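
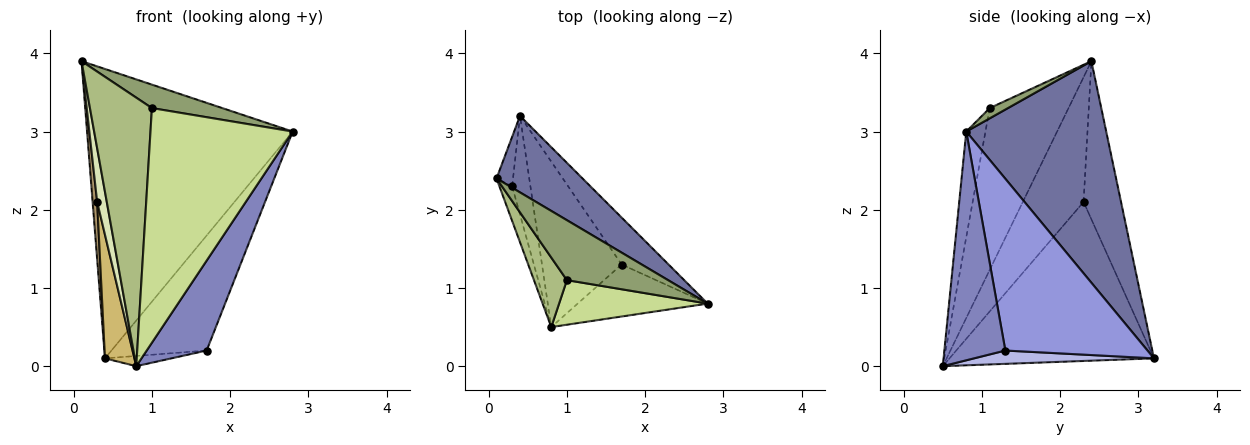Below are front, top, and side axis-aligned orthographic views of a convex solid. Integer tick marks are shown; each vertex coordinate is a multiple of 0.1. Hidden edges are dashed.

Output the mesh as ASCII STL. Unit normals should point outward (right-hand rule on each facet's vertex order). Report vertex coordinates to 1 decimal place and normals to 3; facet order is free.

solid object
 facet normal 0.550 0.808 0.213
  outer loop
   vertex 0.4 3.2 0.1
   vertex 0.1 2.4 3.9
   vertex 2.8 0.8 3.0
  endloop
 endfacet
 facet normal 0.661 -0.650 -0.376
  outer loop
   vertex 1.7 1.3 0.2
   vertex 2.8 0.8 3.0
   vertex 0.8 0.5 0.0
  endloop
 endfacet
 facet normal 0.810 0.543 -0.221
  outer loop
   vertex 1.7 1.3 0.2
   vertex 0.4 3.2 0.1
   vertex 2.8 0.8 3.0
  endloop
 endfacet
 facet normal 0.165 0.061 -0.984
  outer loop
   vertex 1.7 1.3 0.2
   vertex 0.8 0.5 0.0
   vertex 0.4 3.2 0.1
  endloop
 endfacet
 facet normal 0.094 -0.363 0.927
  outer loop
   vertex 1.0 1.1 3.3
   vertex 2.8 0.8 3.0
   vertex 0.1 2.4 3.9
  endloop
 endfacet
 facet normal -0.776 -0.610 0.158
  outer loop
   vertex 1.0 1.1 3.3
   vertex 0.1 2.4 3.9
   vertex 0.8 0.5 0.0
  endloop
 endfacet
 facet normal -0.131 -0.974 0.185
  outer loop
   vertex 1.0 1.1 3.3
   vertex 0.8 0.5 0.0
   vertex 2.8 0.8 3.0
  endloop
 endfacet
 facet normal -0.983 -0.156 -0.101
  outer loop
   vertex 0.3 2.3 2.1
   vertex 0.8 0.5 0.0
   vertex 0.1 2.4 3.9
  endloop
 endfacet
 facet normal -0.987 -0.119 -0.103
  outer loop
   vertex 0.3 2.3 2.1
   vertex 0.1 2.4 3.9
   vertex 0.4 3.2 0.1
  endloop
 endfacet
 facet normal -0.983 -0.142 -0.113
  outer loop
   vertex 0.3 2.3 2.1
   vertex 0.4 3.2 0.1
   vertex 0.8 0.5 0.0
  endloop
 endfacet
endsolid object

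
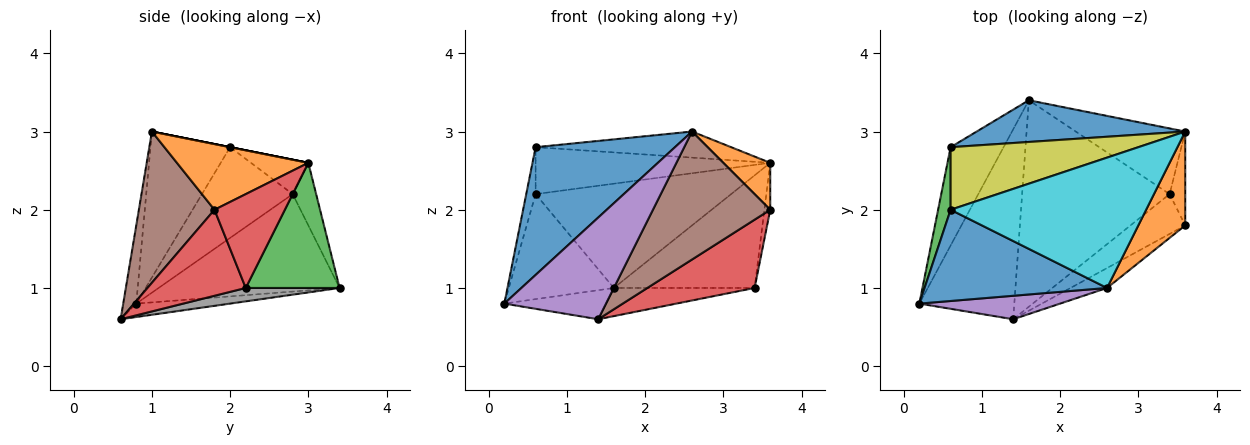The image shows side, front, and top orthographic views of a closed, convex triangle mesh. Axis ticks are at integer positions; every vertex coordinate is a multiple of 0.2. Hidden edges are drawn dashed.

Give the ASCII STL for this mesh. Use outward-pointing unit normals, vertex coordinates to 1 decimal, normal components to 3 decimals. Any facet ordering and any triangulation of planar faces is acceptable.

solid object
 facet normal -0.422 -0.738 0.527
  outer loop
   vertex 0.6 2.0 2.8
   vertex 0.2 0.8 0.8
   vertex 2.6 1.0 3.0
  endloop
 endfacet
 facet normal -0.783 0.454 -0.425
  outer loop
   vertex 0.6 2.8 2.2
   vertex 1.6 3.4 1.0
   vertex 0.2 0.8 0.8
  endloop
 endfacet
 facet normal -0.985 0.102 0.136
  outer loop
   vertex 0.6 2.8 2.2
   vertex 0.2 0.8 0.8
   vertex 0.6 2.0 2.8
  endloop
 endfacet
 facet normal 0.621 -0.677 -0.395
  outer loop
   vertex 1.4 0.6 0.6
   vertex 3.4 2.2 1.0
   vertex 3.6 1.8 2.0
  endloop
 endfacet
 facet normal -0.124 -0.967 0.223
  outer loop
   vertex 1.4 0.6 0.6
   vertex 2.6 1.0 3.0
   vertex 0.2 0.8 0.8
  endloop
 endfacet
 facet normal 0.537 -0.833 -0.130
  outer loop
   vertex 1.4 0.6 0.6
   vertex 3.6 1.8 2.0
   vertex 2.6 1.0 3.0
  endloop
 endfacet
 facet normal -0.138 0.150 -0.979
  outer loop
   vertex 1.4 0.6 0.6
   vertex 0.2 0.8 0.8
   vertex 1.6 3.4 1.0
  endloop
 endfacet
 facet normal 0.090 0.135 -0.987
  outer loop
   vertex 1.4 0.6 0.6
   vertex 1.6 3.4 1.0
   vertex 3.4 2.2 1.0
  endloop
 endfacet
 facet normal -0.145 0.594 0.792
  outer loop
   vertex 3.6 3.0 2.6
   vertex 0.6 2.8 2.2
   vertex 0.6 2.0 2.8
  endloop
 endfacet
 facet normal 0.000 0.196 0.981
  outer loop
   vertex 3.6 3.0 2.6
   vertex 0.6 2.0 2.8
   vertex 2.6 1.0 3.0
  endloop
 endfacet
 facet normal -0.111 0.923 0.369
  outer loop
   vertex 3.6 3.0 2.6
   vertex 1.6 3.4 1.0
   vertex 0.6 2.8 2.2
  endloop
 endfacet
 facet normal 0.781 -0.279 0.558
  outer loop
   vertex 3.6 3.0 2.6
   vertex 2.6 1.0 3.0
   vertex 3.6 1.8 2.0
  endloop
 endfacet
 facet normal 0.499 0.749 -0.437
  outer loop
   vertex 3.6 3.0 2.6
   vertex 3.4 2.2 1.0
   vertex 1.6 3.4 1.0
  endloop
 endfacet
 facet normal 0.983 0.082 -0.164
  outer loop
   vertex 3.6 3.0 2.6
   vertex 3.6 1.8 2.0
   vertex 3.4 2.2 1.0
  endloop
 endfacet
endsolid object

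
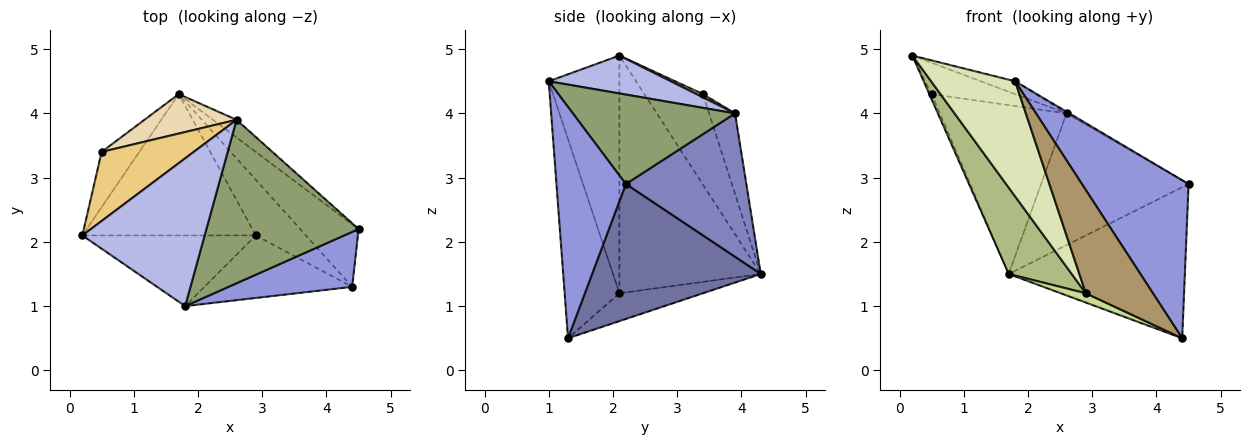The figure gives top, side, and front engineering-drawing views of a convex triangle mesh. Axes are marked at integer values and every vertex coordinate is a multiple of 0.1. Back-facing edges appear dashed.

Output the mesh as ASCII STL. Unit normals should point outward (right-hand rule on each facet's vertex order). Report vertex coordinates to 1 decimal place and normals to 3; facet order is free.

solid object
 facet normal 0.662 0.692 -0.287
  outer loop
   vertex 4.4 1.3 0.5
   vertex 1.7 4.3 1.5
   vertex 4.5 2.2 2.9
  endloop
 endfacet
 facet normal 0.629 0.770 -0.103
  outer loop
   vertex 2.6 3.9 4.0
   vertex 4.5 2.2 2.9
   vertex 1.7 4.3 1.5
  endloop
 endfacet
 facet normal 0.524 -0.805 0.280
  outer loop
   vertex 1.8 1.0 4.5
   vertex 4.4 1.3 0.5
   vertex 4.5 2.2 2.9
  endloop
 endfacet
 facet normal 0.295 0.083 0.952
  outer loop
   vertex 1.8 1.0 4.5
   vertex 2.6 3.9 4.0
   vertex 0.2 2.1 4.9
  endloop
 endfacet
 facet normal 0.507 0.009 0.862
  outer loop
   vertex 1.8 1.0 4.5
   vertex 4.5 2.2 2.9
   vertex 2.6 3.9 4.0
  endloop
 endfacet
 facet normal -0.760 -0.339 -0.555
  outer loop
   vertex 2.9 2.1 1.2
   vertex 0.2 2.1 4.9
   vertex 1.7 4.3 1.5
  endloop
 endfacet
 facet normal -0.481 -0.144 -0.865
  outer loop
   vertex 2.9 2.1 1.2
   vertex 1.7 4.3 1.5
   vertex 4.4 1.3 0.5
  endloop
 endfacet
 facet normal -0.583 -0.693 -0.425
  outer loop
   vertex 2.9 2.1 1.2
   vertex 1.8 1.0 4.5
   vertex 0.2 2.1 4.9
  endloop
 endfacet
 facet normal -0.572 -0.702 -0.425
  outer loop
   vertex 2.9 2.1 1.2
   vertex 4.4 1.3 0.5
   vertex 1.8 1.0 4.5
  endloop
 endfacet
 facet normal -0.923 0.036 -0.384
  outer loop
   vertex 0.5 3.4 4.3
   vertex 1.7 4.3 1.5
   vertex 0.2 2.1 4.9
  endloop
 endfacet
 facet normal 0.032 0.413 0.910
  outer loop
   vertex 0.5 3.4 4.3
   vertex 0.2 2.1 4.9
   vertex 2.6 3.9 4.0
  endloop
 endfacet
 facet normal -0.195 0.955 0.223
  outer loop
   vertex 0.5 3.4 4.3
   vertex 2.6 3.9 4.0
   vertex 1.7 4.3 1.5
  endloop
 endfacet
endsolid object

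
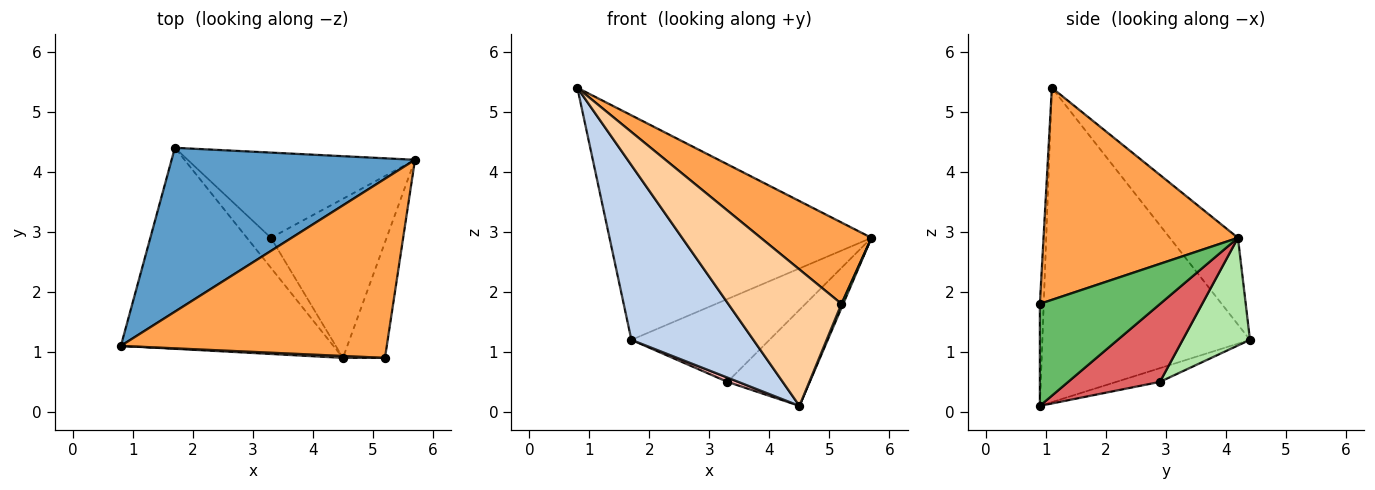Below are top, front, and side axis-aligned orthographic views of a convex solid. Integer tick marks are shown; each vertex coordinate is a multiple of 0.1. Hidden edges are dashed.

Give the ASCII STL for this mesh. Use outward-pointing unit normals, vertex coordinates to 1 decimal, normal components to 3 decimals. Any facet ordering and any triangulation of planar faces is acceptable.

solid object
 facet normal -0.206 0.790 0.577
  outer loop
   vertex 1.7 4.4 1.2
   vertex 0.8 1.1 5.4
   vertex 5.7 4.2 2.9
  endloop
 endfacet
 facet normal -0.745 -0.438 -0.504
  outer loop
   vertex 4.5 0.9 0.1
   vertex 0.8 1.1 5.4
   vertex 1.7 4.4 1.2
  endloop
 endfacet
 facet normal 0.588 -0.335 0.737
  outer loop
   vertex 5.2 0.9 1.8
   vertex 5.7 4.2 2.9
   vertex 0.8 1.1 5.4
  endloop
 endfacet
 facet normal -0.034 -0.999 0.014
  outer loop
   vertex 5.2 0.9 1.8
   vertex 0.8 1.1 5.4
   vertex 4.5 0.9 0.1
  endloop
 endfacet
 facet normal 0.925 -0.013 -0.381
  outer loop
   vertex 5.2 0.9 1.8
   vertex 4.5 0.9 0.1
   vertex 5.7 4.2 2.9
  endloop
 endfacet
 facet normal 0.322 0.660 -0.679
  outer loop
   vertex 3.3 2.9 0.5
   vertex 1.7 4.4 1.2
   vertex 5.7 4.2 2.9
  endloop
 endfacet
 facet normal 0.499 0.448 -0.742
  outer loop
   vertex 3.3 2.9 0.5
   vertex 5.7 4.2 2.9
   vertex 4.5 0.9 0.1
  endloop
 endfacet
 facet normal -0.492 -0.123 -0.862
  outer loop
   vertex 3.3 2.9 0.5
   vertex 4.5 0.9 0.1
   vertex 1.7 4.4 1.2
  endloop
 endfacet
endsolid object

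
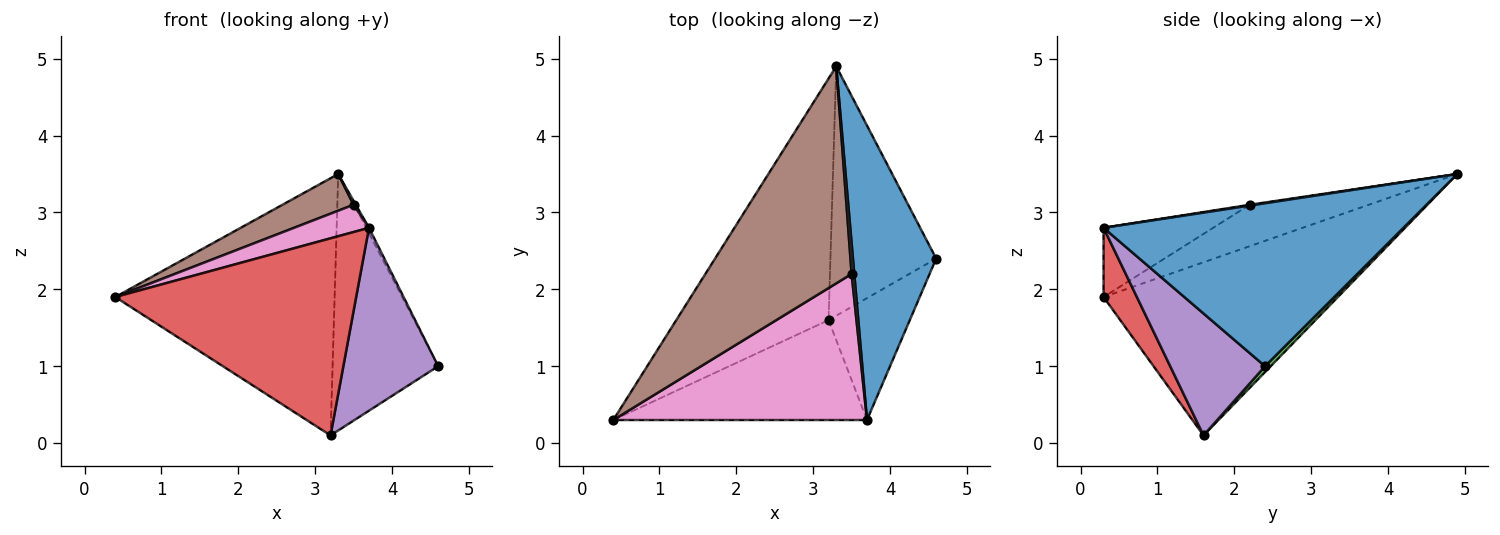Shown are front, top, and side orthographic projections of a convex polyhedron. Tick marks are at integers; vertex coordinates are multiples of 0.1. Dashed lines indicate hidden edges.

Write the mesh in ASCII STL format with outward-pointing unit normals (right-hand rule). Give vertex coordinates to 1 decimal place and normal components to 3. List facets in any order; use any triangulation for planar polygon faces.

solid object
 facet normal 0.891 0.008 0.455
  outer loop
   vertex 3.7 0.3 2.8
   vertex 4.6 2.4 1.0
   vertex 3.3 4.9 3.5
  endloop
 endfacet
 facet normal -0.614 0.575 -0.540
  outer loop
   vertex 3.2 1.6 0.1
   vertex 0.4 0.3 1.9
   vertex 3.3 4.9 3.5
  endloop
 endfacet
 facet normal 0.038 0.716 -0.697
  outer loop
   vertex 3.2 1.6 0.1
   vertex 3.3 4.9 3.5
   vertex 4.6 2.4 1.0
  endloop
 endfacet
 facet normal 0.122 -0.885 -0.449
  outer loop
   vertex 3.2 1.6 0.1
   vertex 3.7 0.3 2.8
   vertex 0.4 0.3 1.9
  endloop
 endfacet
 facet normal 0.640 -0.640 -0.426
  outer loop
   vertex 3.2 1.6 0.1
   vertex 4.6 2.4 1.0
   vertex 3.7 0.3 2.8
  endloop
 endfacet
 facet normal -0.269 -0.161 0.950
  outer loop
   vertex 3.5 2.2 3.1
   vertex 3.3 4.9 3.5
   vertex 0.4 0.3 1.9
  endloop
 endfacet
 facet normal -0.259 -0.177 0.949
  outer loop
   vertex 3.5 2.2 3.1
   vertex 0.4 0.3 1.9
   vertex 3.7 0.3 2.8
  endloop
 endfacet
 facet normal 0.296 -0.118 0.948
  outer loop
   vertex 3.5 2.2 3.1
   vertex 3.7 0.3 2.8
   vertex 3.3 4.9 3.5
  endloop
 endfacet
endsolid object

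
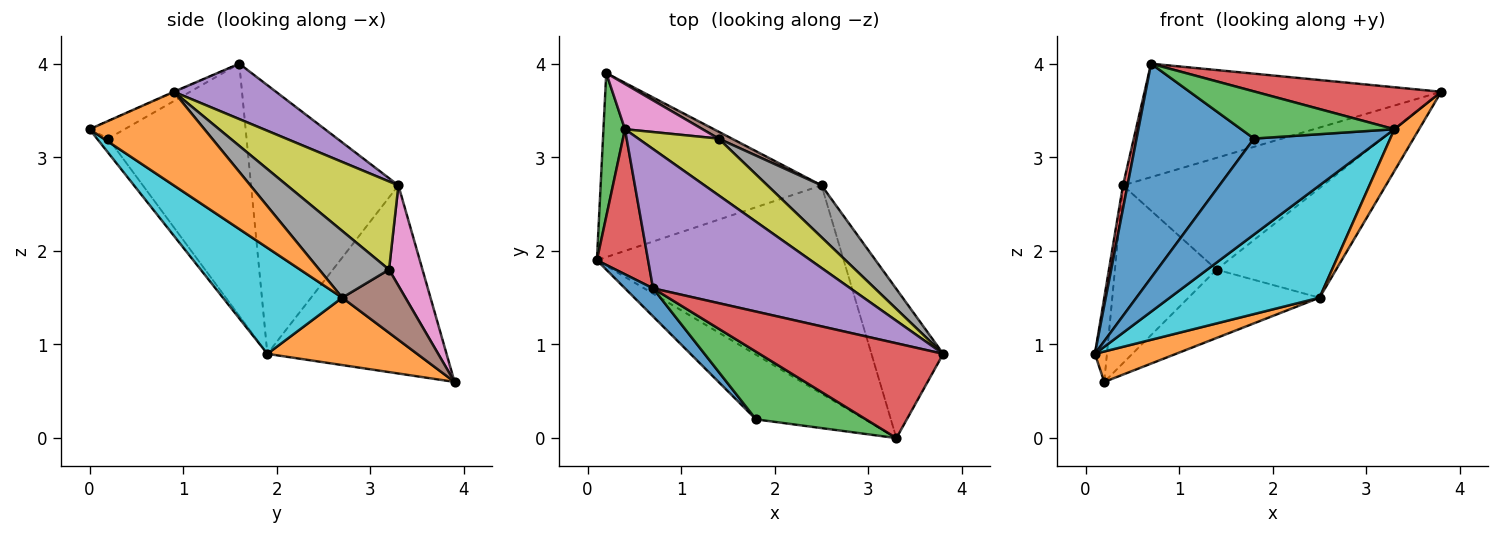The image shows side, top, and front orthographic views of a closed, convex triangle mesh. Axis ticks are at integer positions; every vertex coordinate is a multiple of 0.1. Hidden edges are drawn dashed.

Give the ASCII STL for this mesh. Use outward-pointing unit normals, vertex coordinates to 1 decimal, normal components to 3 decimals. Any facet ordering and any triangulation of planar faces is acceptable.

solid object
 facet normal -0.759 -0.645 0.085
  outer loop
   vertex 1.8 0.2 3.2
   vertex 0.7 1.6 4.0
   vertex 0.1 1.9 0.9
  endloop
 endfacet
 facet normal 0.288 -0.156 -0.945
  outer loop
   vertex 2.5 2.7 1.5
   vertex 0.1 1.9 0.9
   vertex 0.2 3.9 0.6
  endloop
 endfacet
 facet normal -0.991 0.067 0.113
  outer loop
   vertex 0.4 3.3 2.7
   vertex 0.2 3.9 0.6
   vertex 0.1 1.9 0.9
  endloop
 endfacet
 facet normal -0.982 -0.030 0.187
  outer loop
   vertex 0.4 3.3 2.7
   vertex 0.1 1.9 0.9
   vertex 0.7 1.6 4.0
  endloop
 endfacet
 facet normal 0.213 0.617 0.758
  outer loop
   vertex 0.4 3.3 2.7
   vertex 0.7 1.6 4.0
   vertex 3.8 0.9 3.7
  endloop
 endfacet
 facet normal 0.433 0.897 0.091
  outer loop
   vertex 1.4 3.2 1.8
   vertex 2.5 2.7 1.5
   vertex 0.2 3.9 0.6
  endloop
 endfacet
 facet normal 0.304 0.923 0.235
  outer loop
   vertex 1.4 3.2 1.8
   vertex 0.2 3.9 0.6
   vertex 0.4 3.3 2.7
  endloop
 endfacet
 facet normal 0.467 0.799 0.378
  outer loop
   vertex 1.4 3.2 1.8
   vertex 3.8 0.9 3.7
   vertex 2.5 2.7 1.5
  endloop
 endfacet
 facet normal 0.445 0.799 0.405
  outer loop
   vertex 1.4 3.2 1.8
   vertex 0.4 3.3 2.7
   vertex 3.8 0.9 3.7
  endloop
 endfacet
 facet normal 0.354 -0.444 -0.823
  outer loop
   vertex 3.3 0.0 3.3
   vertex 0.1 1.9 0.9
   vertex 2.5 2.7 1.5
  endloop
 endfacet
 facet normal -0.073 -0.827 -0.557
  outer loop
   vertex 3.3 0.0 3.3
   vertex 1.8 0.2 3.2
   vertex 0.1 1.9 0.9
  endloop
 endfacet
 facet normal 0.782 -0.168 -0.600
  outer loop
   vertex 3.3 0.0 3.3
   vertex 2.5 2.7 1.5
   vertex 3.8 0.9 3.7
  endloop
 endfacet
 facet normal -0.130 -0.567 0.814
  outer loop
   vertex 3.3 0.0 3.3
   vertex 0.7 1.6 4.0
   vertex 1.8 0.2 3.2
  endloop
 endfacet
 facet normal -0.003 -0.405 0.914
  outer loop
   vertex 3.3 0.0 3.3
   vertex 3.8 0.9 3.7
   vertex 0.7 1.6 4.0
  endloop
 endfacet
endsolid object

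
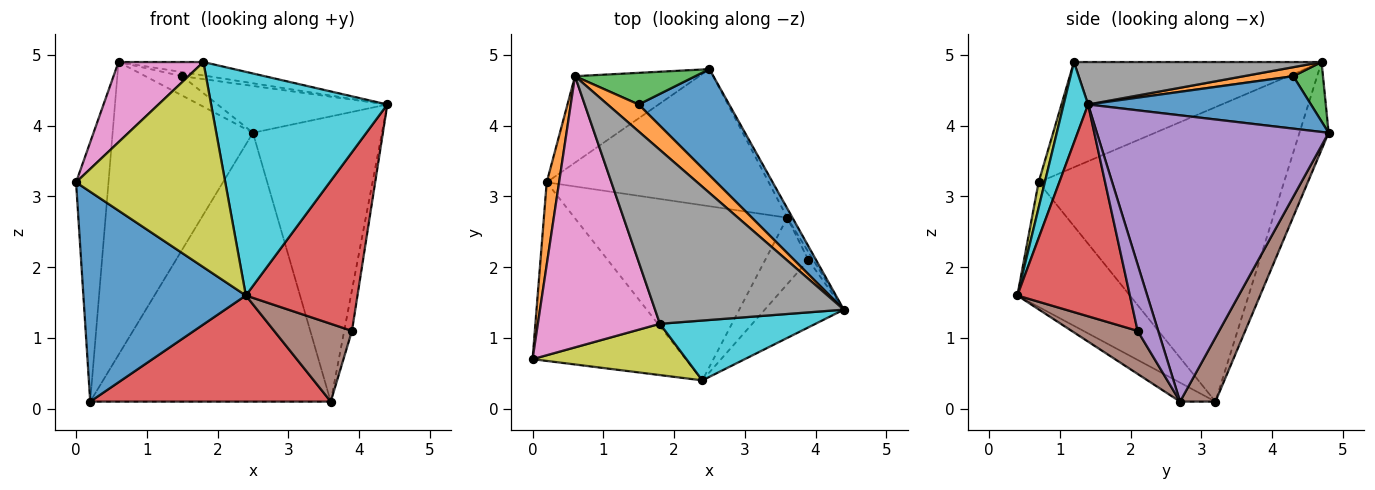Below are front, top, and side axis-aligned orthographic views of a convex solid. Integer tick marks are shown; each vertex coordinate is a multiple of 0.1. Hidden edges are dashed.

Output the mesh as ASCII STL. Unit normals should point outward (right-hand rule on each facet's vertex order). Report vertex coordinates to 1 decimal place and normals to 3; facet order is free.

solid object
 facet normal -0.466 -0.674 -0.573
  outer loop
   vertex 2.4 0.4 1.6
   vertex 0.0 0.7 3.2
   vertex 0.2 3.2 0.1
  endloop
 endfacet
 facet normal -0.991 0.131 0.042
  outer loop
   vertex 0.6 4.7 4.9
   vertex 0.2 3.2 0.1
   vertex 0.0 0.7 3.2
  endloop
 endfacet
 facet normal -0.196 0.941 -0.278
  outer loop
   vertex 0.6 4.7 4.9
   vertex 2.5 4.8 3.9
   vertex 0.2 3.2 0.1
  endloop
 endfacet
 facet normal -0.076 -0.517 -0.853
  outer loop
   vertex 3.6 2.7 0.1
   vertex 2.4 0.4 1.6
   vertex 0.2 3.2 0.1
  endloop
 endfacet
 facet normal 0.874 0.486 -0.016
  outer loop
   vertex 3.6 2.7 0.1
   vertex 2.5 4.8 3.9
   vertex 4.4 1.4 4.3
  endloop
 endfacet
 facet normal 0.130 0.883 -0.451
  outer loop
   vertex 3.6 2.7 0.1
   vertex 0.2 3.2 0.1
   vertex 2.5 4.8 3.9
  endloop
 endfacet
 facet normal -0.637 -0.218 0.739
  outer loop
   vertex 1.8 1.2 4.9
   vertex 0.6 4.7 4.9
   vertex 0.0 0.7 3.2
  endloop
 endfacet
 facet normal 0.219 0.075 0.973
  outer loop
   vertex 1.8 1.2 4.9
   vertex 4.4 1.4 4.3
   vertex 0.6 4.7 4.9
  endloop
 endfacet
 facet normal 0.040 -0.969 0.242
  outer loop
   vertex 1.8 1.2 4.9
   vertex 0.0 0.7 3.2
   vertex 2.4 0.4 1.6
  endloop
 endfacet
 facet normal 0.133 -0.957 0.256
  outer loop
   vertex 1.8 1.2 4.9
   vertex 2.4 0.4 1.6
   vertex 4.4 1.4 4.3
  endloop
 endfacet
 facet normal 0.468 0.357 0.808
  outer loop
   vertex 1.5 4.3 4.7
   vertex 4.4 1.4 4.3
   vertex 2.5 4.8 3.9
  endloop
 endfacet
 facet normal 0.275 0.144 0.950
  outer loop
   vertex 1.5 4.3 4.7
   vertex 0.6 4.7 4.9
   vertex 4.4 1.4 4.3
  endloop
 endfacet
 facet normal 0.388 0.481 0.786
  outer loop
   vertex 1.5 4.3 4.7
   vertex 2.5 4.8 3.9
   vertex 0.6 4.7 4.9
  endloop
 endfacet
 facet normal 0.686 -0.681 -0.256
  outer loop
   vertex 3.9 2.1 1.1
   vertex 4.4 1.4 4.3
   vertex 2.4 0.4 1.6
  endloop
 endfacet
 facet normal 0.933 0.352 -0.069
  outer loop
   vertex 3.9 2.1 1.1
   vertex 3.6 2.7 0.1
   vertex 4.4 1.4 4.3
  endloop
 endfacet
 facet normal 0.542 -0.639 -0.546
  outer loop
   vertex 3.9 2.1 1.1
   vertex 2.4 0.4 1.6
   vertex 3.6 2.7 0.1
  endloop
 endfacet
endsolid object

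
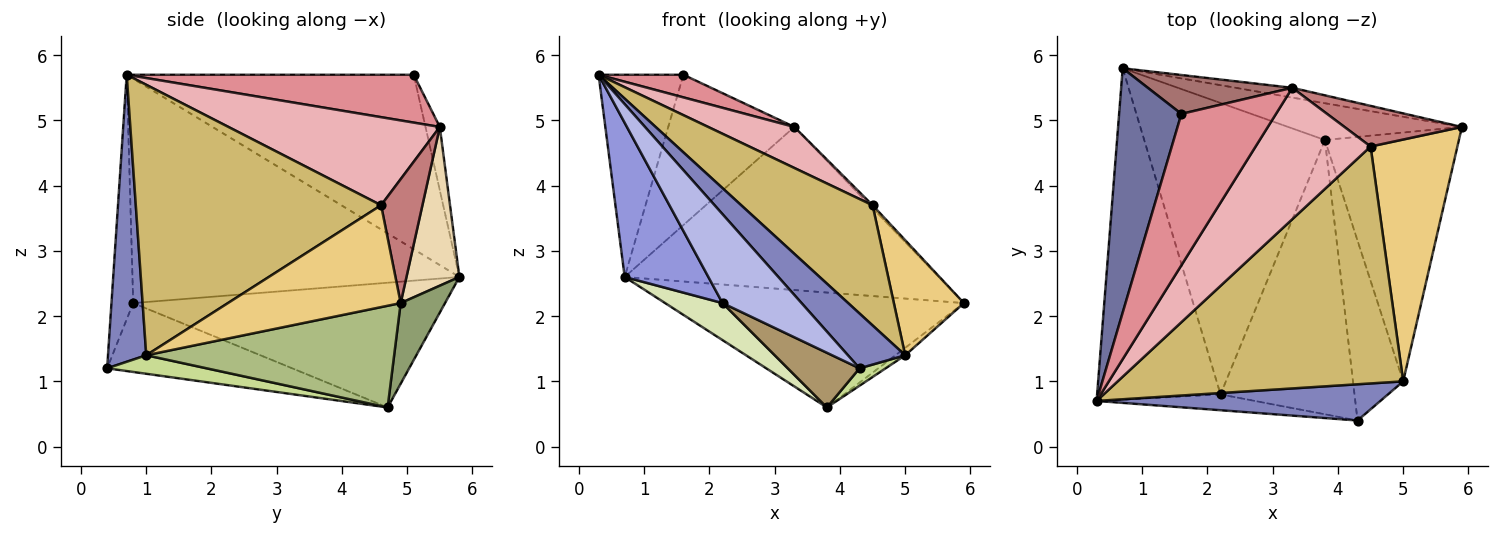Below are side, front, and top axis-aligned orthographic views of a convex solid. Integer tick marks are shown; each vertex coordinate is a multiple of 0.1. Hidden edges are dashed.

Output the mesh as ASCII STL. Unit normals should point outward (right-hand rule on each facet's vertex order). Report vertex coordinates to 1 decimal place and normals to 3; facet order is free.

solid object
 facet normal -0.907 0.268 0.324
  outer loop
   vertex 1.6 5.1 5.7
   vertex 0.7 5.8 2.6
   vertex 0.3 0.7 5.7
  endloop
 endfacet
 facet normal 0.487 -0.729 0.481
  outer loop
   vertex 5.0 1.0 1.4
   vertex 0.3 0.7 5.7
   vertex 4.3 0.4 1.2
  endloop
 endfacet
 facet normal -0.855 -0.219 -0.470
  outer loop
   vertex 2.2 0.8 2.2
   vertex 0.3 0.7 5.7
   vertex 0.7 5.8 2.6
  endloop
 endfacet
 facet normal -0.262 -0.950 -0.169
  outer loop
   vertex 2.2 0.8 2.2
   vertex 4.3 0.4 1.2
   vertex 0.3 0.7 5.7
  endloop
 endfacet
 facet normal 0.140 0.943 -0.302
  outer loop
   vertex 3.8 4.7 0.6
   vertex 0.7 5.8 2.6
   vertex 5.9 4.9 2.2
  endloop
 endfacet
 facet normal 0.604 0.024 -0.796
  outer loop
   vertex 3.8 4.7 0.6
   vertex 5.9 4.9 2.2
   vertex 5.0 1.0 1.4
  endloop
 endfacet
 facet normal 0.344 -0.090 -0.934
  outer loop
   vertex 3.8 4.7 0.6
   vertex 5.0 1.0 1.4
   vertex 4.3 0.4 1.2
  endloop
 endfacet
 facet normal -0.565 -0.104 -0.819
  outer loop
   vertex 3.8 4.7 0.6
   vertex 2.2 0.8 2.2
   vertex 0.7 5.8 2.6
  endloop
 endfacet
 facet normal -0.450 -0.175 -0.876
  outer loop
   vertex 3.8 4.7 0.6
   vertex 4.3 0.4 1.2
   vertex 2.2 0.8 2.2
  endloop
 endfacet
 facet normal 0.645 -0.346 0.681
  outer loop
   vertex 4.5 4.6 3.7
   vertex 0.3 0.7 5.7
   vertex 5.0 1.0 1.4
  endloop
 endfacet
 facet normal 0.727 -0.295 0.620
  outer loop
   vertex 4.5 4.6 3.7
   vertex 5.0 1.0 1.4
   vertex 5.9 4.9 2.2
  endloop
 endfacet
 facet normal 0.166 0.984 -0.059
  outer loop
   vertex 3.3 5.5 4.9
   vertex 5.9 4.9 2.2
   vertex 0.7 5.8 2.6
  endloop
 endfacet
 facet normal -0.109 0.962 0.249
  outer loop
   vertex 3.3 5.5 4.9
   vertex 0.7 5.8 2.6
   vertex 1.6 5.1 5.7
  endloop
 endfacet
 facet normal 0.725 0.051 0.687
  outer loop
   vertex 3.3 5.5 4.9
   vertex 4.5 4.6 3.7
   vertex 5.9 4.9 2.2
  endloop
 endfacet
 facet normal 0.447 -0.132 0.885
  outer loop
   vertex 3.3 5.5 4.9
   vertex 1.6 5.1 5.7
   vertex 0.3 0.7 5.7
  endloop
 endfacet
 facet normal 0.590 -0.240 0.771
  outer loop
   vertex 3.3 5.5 4.9
   vertex 0.3 0.7 5.7
   vertex 4.5 4.6 3.7
  endloop
 endfacet
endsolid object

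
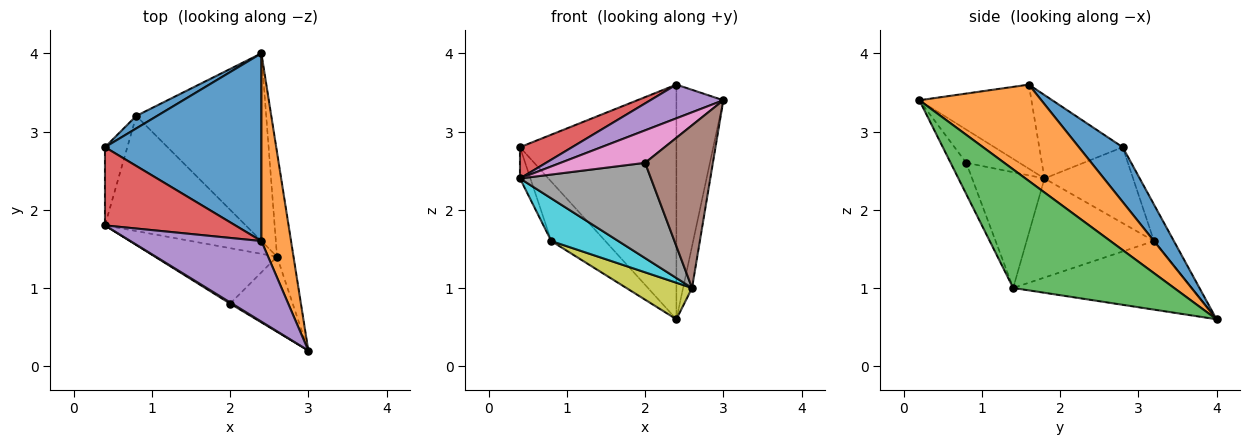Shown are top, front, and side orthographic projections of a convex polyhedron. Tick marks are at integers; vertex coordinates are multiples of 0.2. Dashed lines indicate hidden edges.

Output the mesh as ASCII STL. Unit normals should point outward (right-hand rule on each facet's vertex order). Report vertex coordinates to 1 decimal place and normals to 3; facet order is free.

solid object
 facet normal 0.214 0.763 0.610
  outer loop
   vertex 2.4 1.6 3.6
   vertex 2.4 4.0 0.6
   vertex 0.4 2.8 2.8
  endloop
 endfacet
 facet normal 0.897 0.345 0.276
  outer loop
   vertex 2.4 1.6 3.6
   vertex 3.0 0.2 3.4
   vertex 2.4 4.0 0.6
  endloop
 endfacet
 facet normal 0.989 0.055 -0.137
  outer loop
   vertex 2.6 1.4 1.0
   vertex 2.4 4.0 0.6
   vertex 3.0 0.2 3.4
  endloop
 endfacet
 facet normal -0.511 -0.319 0.798
  outer loop
   vertex 0.4 1.8 2.4
   vertex 2.4 1.6 3.6
   vertex 0.4 2.8 2.8
  endloop
 endfacet
 facet normal -0.510 -0.332 0.794
  outer loop
   vertex 0.4 1.8 2.4
   vertex 3.0 0.2 3.4
   vertex 2.4 1.6 3.6
  endloop
 endfacet
 facet normal -0.205 -0.889 -0.410
  outer loop
   vertex 2.0 0.8 2.6
   vertex 2.6 1.4 1.0
   vertex 3.0 0.2 3.4
  endloop
 endfacet
 facet normal -0.533 -0.846 0.031
  outer loop
   vertex 2.0 0.8 2.6
   vertex 3.0 0.2 3.4
   vertex 0.4 1.8 2.4
  endloop
 endfacet
 facet normal -0.431 -0.780 -0.454
  outer loop
   vertex 2.0 0.8 2.6
   vertex 0.4 1.8 2.4
   vertex 2.6 1.4 1.0
  endloop
 endfacet
 facet normal -0.460 -0.169 -0.872
  outer loop
   vertex 0.8 3.2 1.6
   vertex 2.4 4.0 0.6
   vertex 2.6 1.4 1.0
  endloop
 endfacet
 facet normal -0.551 -0.290 -0.783
  outer loop
   vertex 0.8 3.2 1.6
   vertex 2.6 1.4 1.0
   vertex 0.4 1.8 2.4
  endloop
 endfacet
 facet normal -0.339 0.921 0.194
  outer loop
   vertex 0.8 3.2 1.6
   vertex 0.4 2.8 2.8
   vertex 2.4 4.0 0.6
  endloop
 endfacet
 facet normal -0.953 0.112 -0.280
  outer loop
   vertex 0.8 3.2 1.6
   vertex 0.4 1.8 2.4
   vertex 0.4 2.8 2.8
  endloop
 endfacet
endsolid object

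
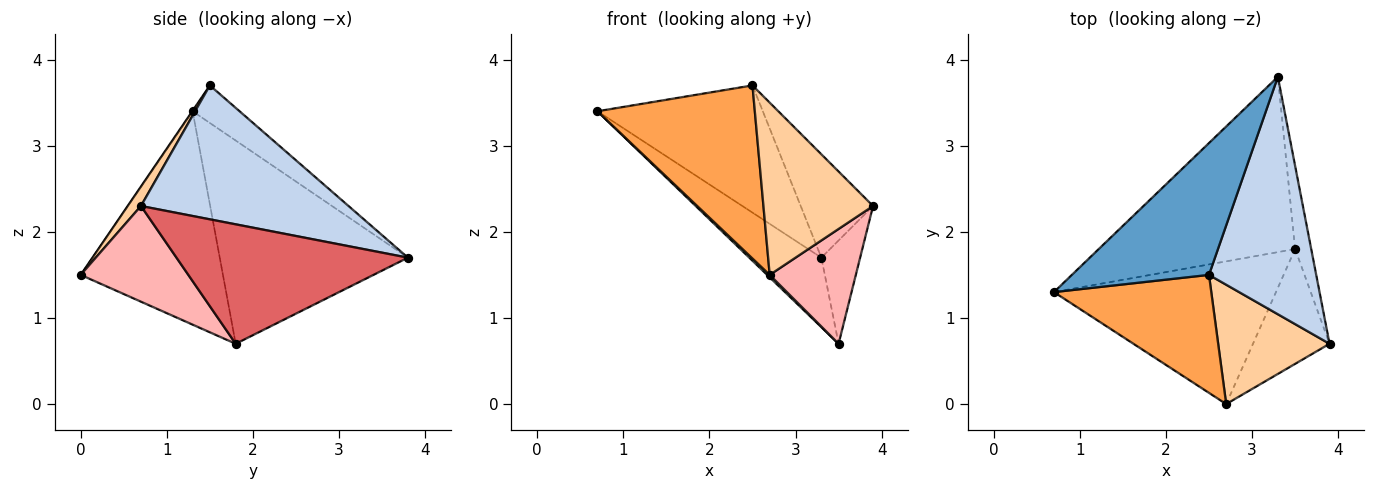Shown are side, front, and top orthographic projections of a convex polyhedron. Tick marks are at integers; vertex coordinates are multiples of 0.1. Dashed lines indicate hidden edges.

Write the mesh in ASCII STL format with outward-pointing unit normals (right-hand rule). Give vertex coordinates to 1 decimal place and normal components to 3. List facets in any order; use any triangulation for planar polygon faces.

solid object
 facet normal -0.193 0.681 0.706
  outer loop
   vertex 2.5 1.5 3.7
   vertex 3.3 3.8 1.7
   vertex 0.7 1.3 3.4
  endloop
 endfacet
 facet normal 0.753 0.263 0.603
  outer loop
   vertex 2.5 1.5 3.7
   vertex 3.9 0.7 2.3
   vertex 3.3 3.8 1.7
  endloop
 endfacet
 facet normal -0.002 -0.826 0.563
  outer loop
   vertex 2.5 1.5 3.7
   vertex 0.7 1.3 3.4
   vertex 2.7 0.0 1.5
  endloop
 endfacet
 facet normal 0.099 -0.818 0.567
  outer loop
   vertex 2.5 1.5 3.7
   vertex 2.7 0.0 1.5
   vertex 3.9 0.7 2.3
  endloop
 endfacet
 facet normal -0.693 0.266 -0.670
  outer loop
   vertex 3.5 1.8 0.7
   vertex 0.7 1.3 3.4
   vertex 3.3 3.8 1.7
  endloop
 endfacet
 facet normal -0.693 -0.012 -0.721
  outer loop
   vertex 3.5 1.8 0.7
   vertex 2.7 0.0 1.5
   vertex 0.7 1.3 3.4
  endloop
 endfacet
 facet normal 0.978 0.164 -0.132
  outer loop
   vertex 3.5 1.8 0.7
   vertex 3.3 3.8 1.7
   vertex 3.9 0.7 2.3
  endloop
 endfacet
 facet normal 0.662 -0.530 -0.530
  outer loop
   vertex 3.5 1.8 0.7
   vertex 3.9 0.7 2.3
   vertex 2.7 0.0 1.5
  endloop
 endfacet
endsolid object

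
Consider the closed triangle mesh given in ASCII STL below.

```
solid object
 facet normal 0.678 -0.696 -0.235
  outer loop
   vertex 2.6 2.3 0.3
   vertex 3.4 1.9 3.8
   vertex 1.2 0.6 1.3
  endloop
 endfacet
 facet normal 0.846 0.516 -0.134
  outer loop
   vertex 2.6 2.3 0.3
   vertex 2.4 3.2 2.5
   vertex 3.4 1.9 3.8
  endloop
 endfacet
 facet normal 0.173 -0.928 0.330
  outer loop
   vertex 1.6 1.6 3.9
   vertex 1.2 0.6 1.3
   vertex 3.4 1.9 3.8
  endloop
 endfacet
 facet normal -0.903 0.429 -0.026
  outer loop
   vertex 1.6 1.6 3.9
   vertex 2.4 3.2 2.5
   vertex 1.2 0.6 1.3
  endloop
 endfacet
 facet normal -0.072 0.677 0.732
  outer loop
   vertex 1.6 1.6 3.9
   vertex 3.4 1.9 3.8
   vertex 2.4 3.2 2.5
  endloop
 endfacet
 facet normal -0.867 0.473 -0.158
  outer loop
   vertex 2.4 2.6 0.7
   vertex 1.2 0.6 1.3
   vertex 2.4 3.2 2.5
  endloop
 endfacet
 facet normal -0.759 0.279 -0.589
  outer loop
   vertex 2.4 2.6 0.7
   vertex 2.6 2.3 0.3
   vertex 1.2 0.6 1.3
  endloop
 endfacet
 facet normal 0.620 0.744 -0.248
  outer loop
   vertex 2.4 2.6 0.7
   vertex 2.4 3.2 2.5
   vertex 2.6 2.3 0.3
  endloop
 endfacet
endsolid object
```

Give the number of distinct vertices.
6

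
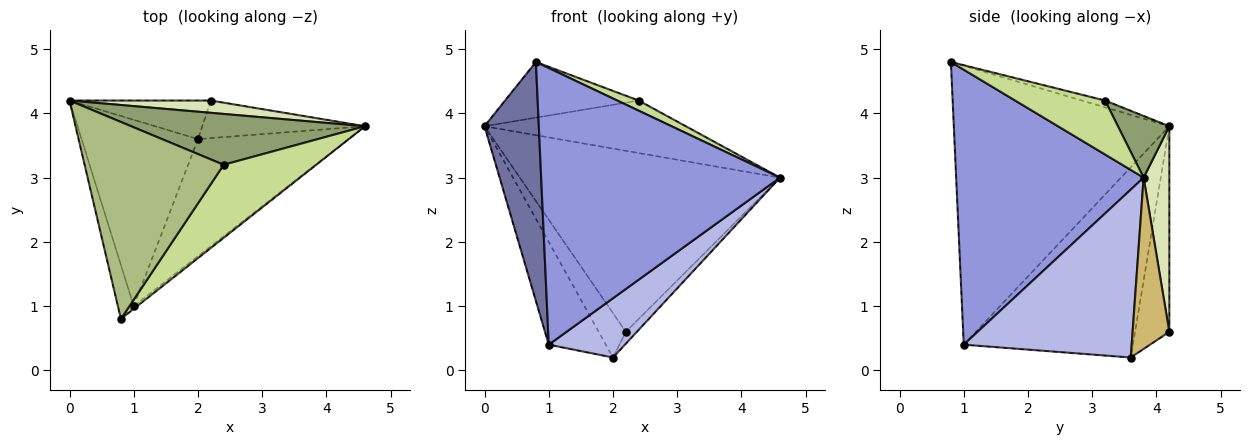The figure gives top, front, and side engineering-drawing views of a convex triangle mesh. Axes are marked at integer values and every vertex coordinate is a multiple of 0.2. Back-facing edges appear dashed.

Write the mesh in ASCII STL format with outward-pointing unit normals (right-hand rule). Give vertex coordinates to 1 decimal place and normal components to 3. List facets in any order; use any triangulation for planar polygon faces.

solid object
 facet normal -0.968 -0.244 -0.055
  outer loop
   vertex 1.0 1.0 0.4
   vertex 0.8 0.8 4.8
   vertex 0.0 4.2 3.8
  endloop
 endfacet
 facet normal -0.820 0.277 -0.502
  outer loop
   vertex 1.0 1.0 0.4
   vertex 0.0 4.2 3.8
   vertex 2.0 3.6 0.2
  endloop
 endfacet
 facet normal 0.617 -0.787 -0.008
  outer loop
   vertex 1.0 1.0 0.4
   vertex 4.6 3.8 3.0
   vertex 0.8 0.8 4.8
  endloop
 endfacet
 facet normal 0.706 -0.320 -0.632
  outer loop
   vertex 1.0 1.0 0.4
   vertex 2.0 3.6 0.2
   vertex 4.6 3.8 3.0
  endloop
 endfacet
 facet normal 0.180 0.707 0.684
  outer loop
   vertex 2.4 3.2 4.2
   vertex 4.6 3.8 3.0
   vertex 0.0 4.2 3.8
  endloop
 endfacet
 facet normal -0.047 0.272 0.961
  outer loop
   vertex 2.4 3.2 4.2
   vertex 0.0 4.2 3.8
   vertex 0.8 0.8 4.8
  endloop
 endfacet
 facet normal 0.500 -0.119 0.858
  outer loop
   vertex 2.4 3.2 4.2
   vertex 0.8 0.8 4.8
   vertex 4.6 3.8 3.0
  endloop
 endfacet
 facet normal 0.098 0.993 0.067
  outer loop
   vertex 2.2 4.2 0.6
   vertex 0.0 4.2 3.8
   vertex 4.6 3.8 3.0
  endloop
 endfacet
 facet normal -0.690 0.546 -0.474
  outer loop
   vertex 2.2 4.2 0.6
   vertex 2.0 3.6 0.2
   vertex 0.0 4.2 3.8
  endloop
 endfacet
 facet normal 0.708 0.213 -0.673
  outer loop
   vertex 2.2 4.2 0.6
   vertex 4.6 3.8 3.0
   vertex 2.0 3.6 0.2
  endloop
 endfacet
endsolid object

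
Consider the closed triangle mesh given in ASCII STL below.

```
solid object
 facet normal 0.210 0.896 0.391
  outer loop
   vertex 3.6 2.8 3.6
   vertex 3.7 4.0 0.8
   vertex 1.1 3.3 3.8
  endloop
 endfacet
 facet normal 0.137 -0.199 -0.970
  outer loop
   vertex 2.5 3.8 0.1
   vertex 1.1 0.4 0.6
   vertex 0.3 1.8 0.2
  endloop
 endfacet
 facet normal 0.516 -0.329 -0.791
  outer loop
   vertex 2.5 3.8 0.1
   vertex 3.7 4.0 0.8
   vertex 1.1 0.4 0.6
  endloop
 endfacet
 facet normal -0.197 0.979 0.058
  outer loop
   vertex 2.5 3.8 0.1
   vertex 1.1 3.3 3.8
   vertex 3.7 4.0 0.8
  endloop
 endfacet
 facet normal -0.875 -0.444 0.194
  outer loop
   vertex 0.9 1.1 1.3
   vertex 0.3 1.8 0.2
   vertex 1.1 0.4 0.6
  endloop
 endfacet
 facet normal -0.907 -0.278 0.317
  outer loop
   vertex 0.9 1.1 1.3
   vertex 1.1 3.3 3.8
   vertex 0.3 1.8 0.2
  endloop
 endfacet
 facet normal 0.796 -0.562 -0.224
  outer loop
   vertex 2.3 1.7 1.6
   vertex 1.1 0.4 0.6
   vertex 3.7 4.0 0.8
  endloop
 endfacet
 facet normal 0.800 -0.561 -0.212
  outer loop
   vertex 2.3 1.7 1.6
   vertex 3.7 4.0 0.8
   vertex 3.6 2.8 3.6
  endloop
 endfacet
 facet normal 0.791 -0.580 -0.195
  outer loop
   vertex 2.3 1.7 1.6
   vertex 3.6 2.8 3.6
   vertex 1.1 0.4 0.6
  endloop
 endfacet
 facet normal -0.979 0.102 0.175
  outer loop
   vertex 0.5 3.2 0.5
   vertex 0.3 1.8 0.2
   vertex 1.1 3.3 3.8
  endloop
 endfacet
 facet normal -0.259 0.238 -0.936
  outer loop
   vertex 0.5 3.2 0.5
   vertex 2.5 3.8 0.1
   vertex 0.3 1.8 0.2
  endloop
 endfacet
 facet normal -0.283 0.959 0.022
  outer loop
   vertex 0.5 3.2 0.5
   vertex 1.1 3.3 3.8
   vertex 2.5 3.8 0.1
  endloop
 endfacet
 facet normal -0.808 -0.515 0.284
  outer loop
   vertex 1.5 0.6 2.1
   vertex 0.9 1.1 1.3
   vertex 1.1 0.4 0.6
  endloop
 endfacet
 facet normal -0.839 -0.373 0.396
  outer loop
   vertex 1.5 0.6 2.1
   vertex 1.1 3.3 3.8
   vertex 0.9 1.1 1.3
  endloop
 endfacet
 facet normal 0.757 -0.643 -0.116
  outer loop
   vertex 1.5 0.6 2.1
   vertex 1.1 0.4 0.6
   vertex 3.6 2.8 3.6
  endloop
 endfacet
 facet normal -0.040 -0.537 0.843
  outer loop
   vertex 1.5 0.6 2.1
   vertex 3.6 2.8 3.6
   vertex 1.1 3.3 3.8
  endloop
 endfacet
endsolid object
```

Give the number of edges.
24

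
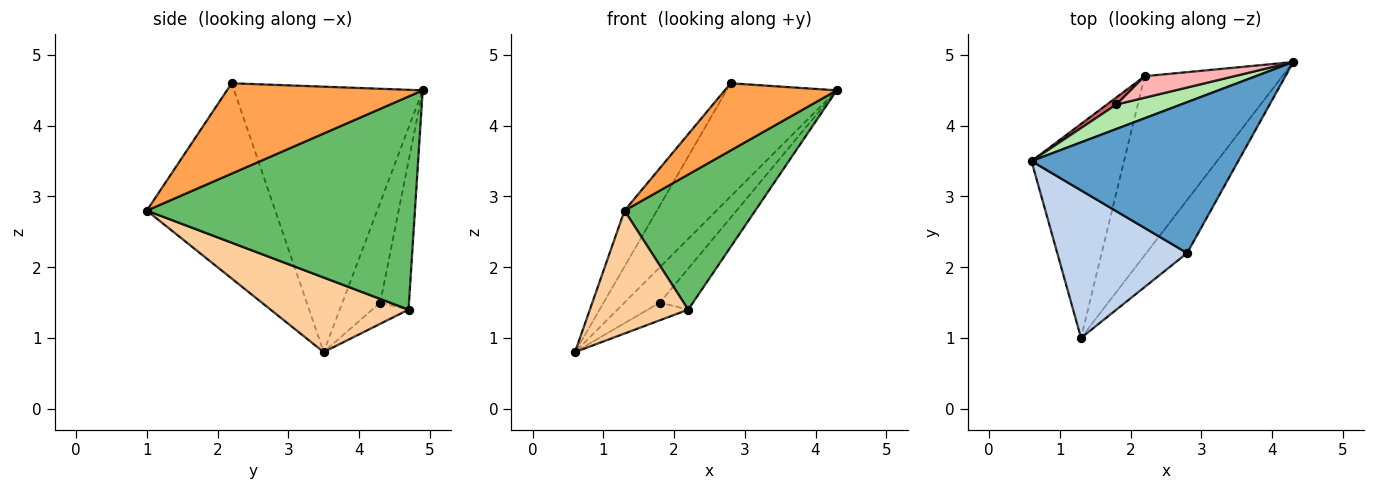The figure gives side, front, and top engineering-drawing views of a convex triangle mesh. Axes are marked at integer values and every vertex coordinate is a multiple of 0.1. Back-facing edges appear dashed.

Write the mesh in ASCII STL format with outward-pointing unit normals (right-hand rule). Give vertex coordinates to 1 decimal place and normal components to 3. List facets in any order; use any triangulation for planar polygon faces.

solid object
 facet normal -0.716 0.419 0.558
  outer loop
   vertex 2.8 2.2 4.6
   vertex 4.3 4.9 4.5
   vertex 0.6 3.5 0.8
  endloop
 endfacet
 facet normal -0.815 0.205 0.542
  outer loop
   vertex 2.8 2.2 4.6
   vertex 0.6 3.5 0.8
   vertex 1.3 1.0 2.8
  endloop
 endfacet
 facet normal 0.808 -0.462 -0.365
  outer loop
   vertex 2.8 2.2 4.6
   vertex 1.3 1.0 2.8
   vertex 4.3 4.9 4.5
  endloop
 endfacet
 facet normal 0.573 -0.408 -0.711
  outer loop
   vertex 2.2 4.7 1.4
   vertex 1.3 1.0 2.8
   vertex 0.6 3.5 0.8
  endloop
 endfacet
 facet normal 0.777 -0.379 -0.502
  outer loop
   vertex 2.2 4.7 1.4
   vertex 4.3 4.9 4.5
   vertex 1.3 1.0 2.8
  endloop
 endfacet
 facet normal -0.661 0.617 0.427
  outer loop
   vertex 1.8 4.3 1.5
   vertex 0.6 3.5 0.8
   vertex 4.3 4.9 4.5
  endloop
 endfacet
 facet normal -0.641 0.712 0.285
  outer loop
   vertex 1.8 4.3 1.5
   vertex 2.2 4.7 1.4
   vertex 0.6 3.5 0.8
  endloop
 endfacet
 facet normal -0.610 0.702 0.368
  outer loop
   vertex 1.8 4.3 1.5
   vertex 4.3 4.9 4.5
   vertex 2.2 4.7 1.4
  endloop
 endfacet
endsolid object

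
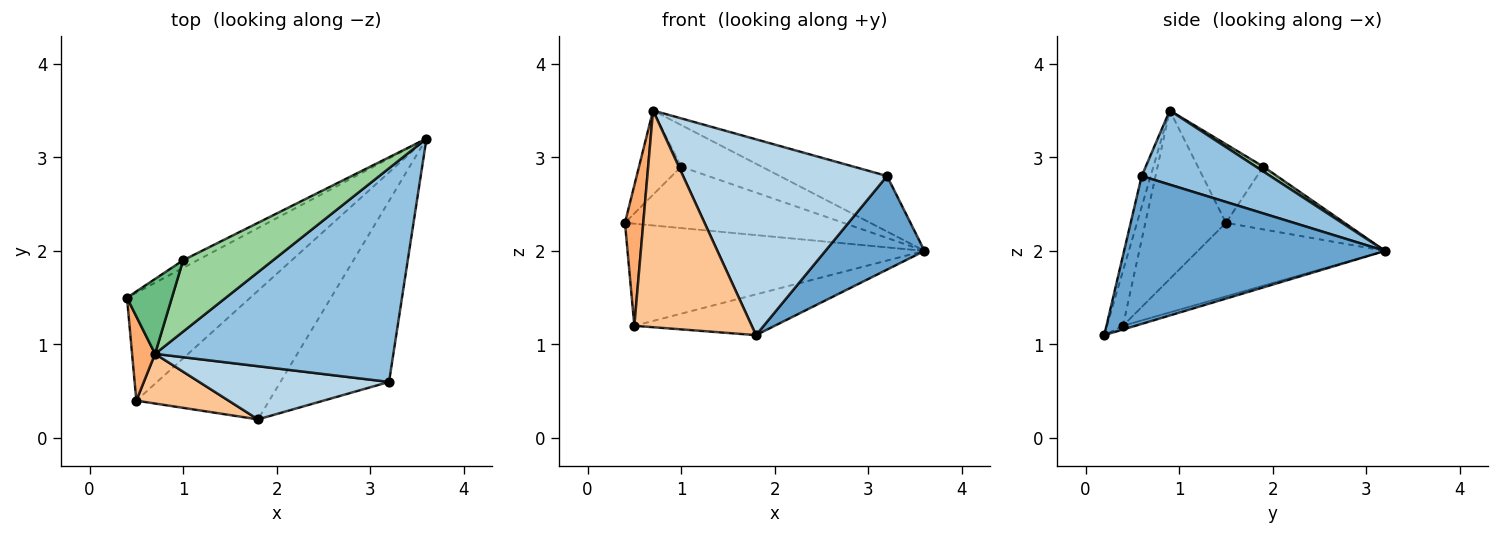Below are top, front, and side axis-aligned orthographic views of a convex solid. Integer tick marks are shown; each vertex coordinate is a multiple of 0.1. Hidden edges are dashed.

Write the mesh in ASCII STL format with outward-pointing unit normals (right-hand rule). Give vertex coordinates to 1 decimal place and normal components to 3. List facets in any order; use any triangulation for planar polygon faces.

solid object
 facet normal 0.771 -0.293 -0.566
  outer loop
   vertex 3.2 0.6 2.8
   vertex 1.8 0.2 1.1
   vertex 3.6 3.2 2.0
  endloop
 endfacet
 facet normal 0.288 0.241 0.927
  outer loop
   vertex 3.2 0.6 2.8
   vertex 3.6 3.2 2.0
   vertex 0.7 0.9 3.5
  endloop
 endfacet
 facet normal -0.042 -0.964 0.262
  outer loop
   vertex 3.2 0.6 2.8
   vertex 0.7 0.9 3.5
   vertex 1.8 0.2 1.1
  endloop
 endfacet
 facet normal -0.397 0.631 -0.667
  outer loop
   vertex 0.5 0.4 1.2
   vertex 0.4 1.5 2.3
   vertex 3.6 3.2 2.0
  endloop
 endfacet
 facet normal -0.027 0.302 -0.953
  outer loop
   vertex 0.5 0.4 1.2
   vertex 3.6 3.2 2.0
   vertex 1.8 0.2 1.1
  endloop
 endfacet
 facet normal -0.967 -0.220 0.132
  outer loop
   vertex 0.5 0.4 1.2
   vertex 0.7 0.9 3.5
   vertex 0.4 1.5 2.3
  endloop
 endfacet
 facet normal -0.132 -0.966 0.221
  outer loop
   vertex 0.5 0.4 1.2
   vertex 1.8 0.2 1.1
   vertex 0.7 0.9 3.5
  endloop
 endfacet
 facet normal -0.474 0.874 -0.108
  outer loop
   vertex 1.0 1.9 2.9
   vertex 3.6 3.2 2.0
   vertex 0.4 1.5 2.3
  endloop
 endfacet
 facet normal -0.758 0.487 0.433
  outer loop
   vertex 1.0 1.9 2.9
   vertex 0.4 1.5 2.3
   vertex 0.7 0.9 3.5
  endloop
 endfacet
 facet normal 0.047 0.504 0.863
  outer loop
   vertex 1.0 1.9 2.9
   vertex 0.7 0.9 3.5
   vertex 3.6 3.2 2.0
  endloop
 endfacet
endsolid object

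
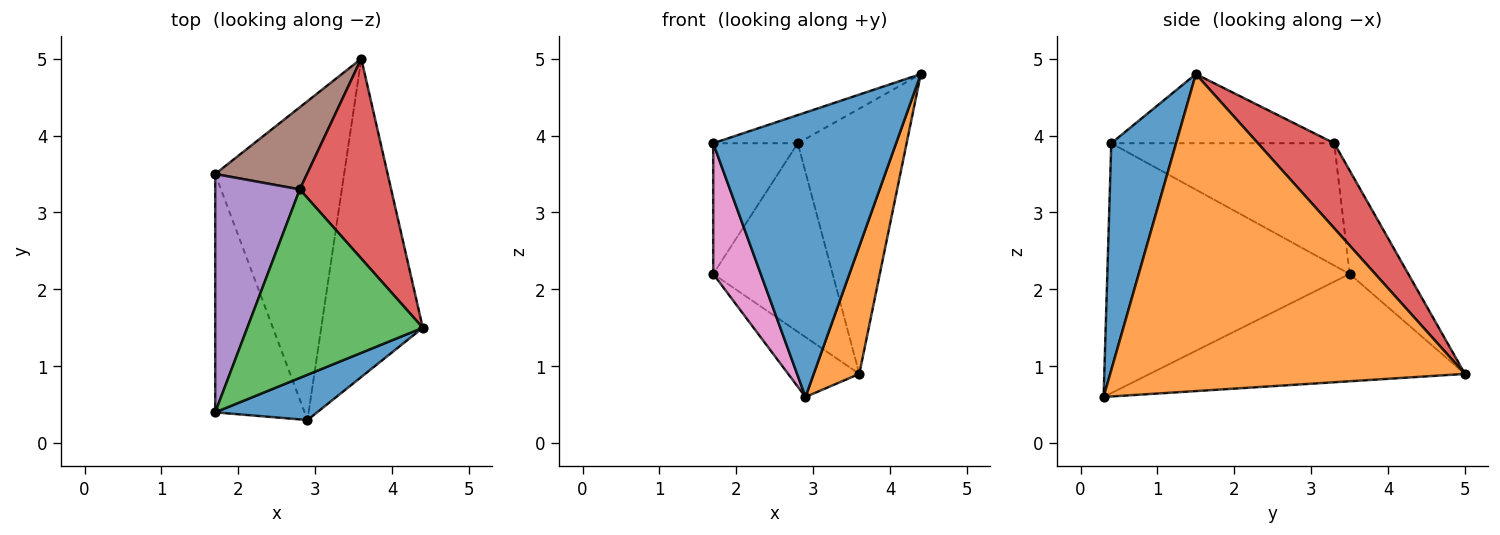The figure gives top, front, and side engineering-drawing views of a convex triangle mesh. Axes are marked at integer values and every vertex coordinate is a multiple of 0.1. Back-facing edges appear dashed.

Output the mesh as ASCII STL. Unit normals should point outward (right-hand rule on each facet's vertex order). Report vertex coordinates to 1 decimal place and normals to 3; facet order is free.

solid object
 facet normal 0.330 -0.932 0.148
  outer loop
   vertex 2.9 0.3 0.6
   vertex 4.4 1.5 4.8
   vertex 1.7 0.4 3.9
  endloop
 endfacet
 facet normal 0.945 -0.121 -0.303
  outer loop
   vertex 2.9 0.3 0.6
   vertex 3.6 5.0 0.9
   vertex 4.4 1.5 4.8
  endloop
 endfacet
 facet normal -0.363 0.138 0.921
  outer loop
   vertex 2.8 3.3 3.9
   vertex 1.7 0.4 3.9
   vertex 4.4 1.5 4.8
  endloop
 endfacet
 facet normal 0.489 0.697 0.525
  outer loop
   vertex 2.8 3.3 3.9
   vertex 4.4 1.5 4.8
   vertex 3.6 5.0 0.9
  endloop
 endfacet
 facet normal -0.785 0.298 0.543
  outer loop
   vertex 1.7 3.5 2.2
   vertex 1.7 0.4 3.9
   vertex 2.8 3.3 3.9
  endloop
 endfacet
 facet normal -0.411 0.836 0.364
  outer loop
   vertex 1.7 3.5 2.2
   vertex 2.8 3.3 3.9
   vertex 3.6 5.0 0.9
  endloop
 endfacet
 facet normal -0.926 -0.182 -0.331
  outer loop
   vertex 1.7 3.5 2.2
   vertex 2.9 0.3 0.6
   vertex 1.7 0.4 3.9
  endloop
 endfacet
 facet normal -0.633 0.143 -0.761
  outer loop
   vertex 1.7 3.5 2.2
   vertex 3.6 5.0 0.9
   vertex 2.9 0.3 0.6
  endloop
 endfacet
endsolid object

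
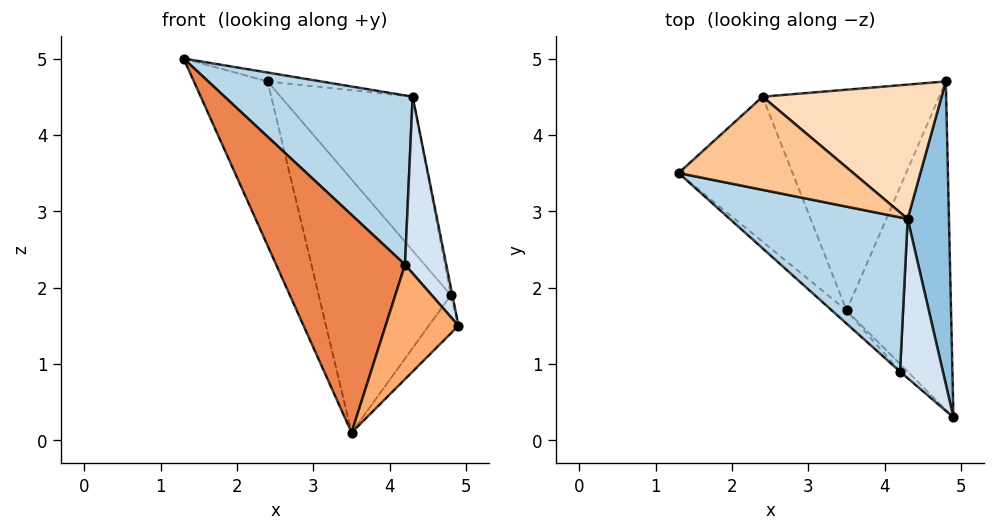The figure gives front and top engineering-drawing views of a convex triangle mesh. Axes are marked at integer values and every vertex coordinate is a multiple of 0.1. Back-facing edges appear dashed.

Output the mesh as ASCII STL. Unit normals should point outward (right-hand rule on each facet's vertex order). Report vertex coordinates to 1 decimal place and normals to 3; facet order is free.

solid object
 facet normal 0.743 0.077 -0.665
  outer loop
   vertex 3.5 1.7 0.1
   vertex 4.8 4.7 1.9
   vertex 4.9 0.3 1.5
  endloop
 endfacet
 facet normal 0.981 0.005 0.192
  outer loop
   vertex 4.3 2.9 4.5
   vertex 4.9 0.3 1.5
   vertex 4.8 4.7 1.9
  endloop
 endfacet
 facet normal -0.036 -0.739 0.673
  outer loop
   vertex 4.2 0.9 2.3
   vertex 4.3 2.9 4.5
   vertex 1.3 3.5 5.0
  endloop
 endfacet
 facet normal 0.127 -0.737 0.664
  outer loop
   vertex 4.2 0.9 2.3
   vertex 4.9 0.3 1.5
   vertex 4.3 2.9 4.5
  endloop
 endfacet
 facet normal -0.689 -0.723 -0.044
  outer loop
   vertex 4.2 0.9 2.3
   vertex 1.3 3.5 5.0
   vertex 3.5 1.7 0.1
  endloop
 endfacet
 facet normal -0.682 -0.730 -0.049
  outer loop
   vertex 4.2 0.9 2.3
   vertex 3.5 1.7 0.1
   vertex 4.9 0.3 1.5
  endloop
 endfacet
 facet normal 0.182 0.094 0.979
  outer loop
   vertex 2.4 4.5 4.7
   vertex 1.3 3.5 5.0
   vertex 4.3 2.9 4.5
  endloop
 endfacet
 facet normal 0.576 0.616 0.537
  outer loop
   vertex 2.4 4.5 4.7
   vertex 4.3 2.9 4.5
   vertex 4.8 4.7 1.9
  endloop
 endfacet
 facet normal -0.653 0.568 -0.502
  outer loop
   vertex 2.4 4.5 4.7
   vertex 3.5 1.7 0.1
   vertex 1.3 3.5 5.0
  endloop
 endfacet
 facet normal -0.638 0.580 -0.506
  outer loop
   vertex 2.4 4.5 4.7
   vertex 4.8 4.7 1.9
   vertex 3.5 1.7 0.1
  endloop
 endfacet
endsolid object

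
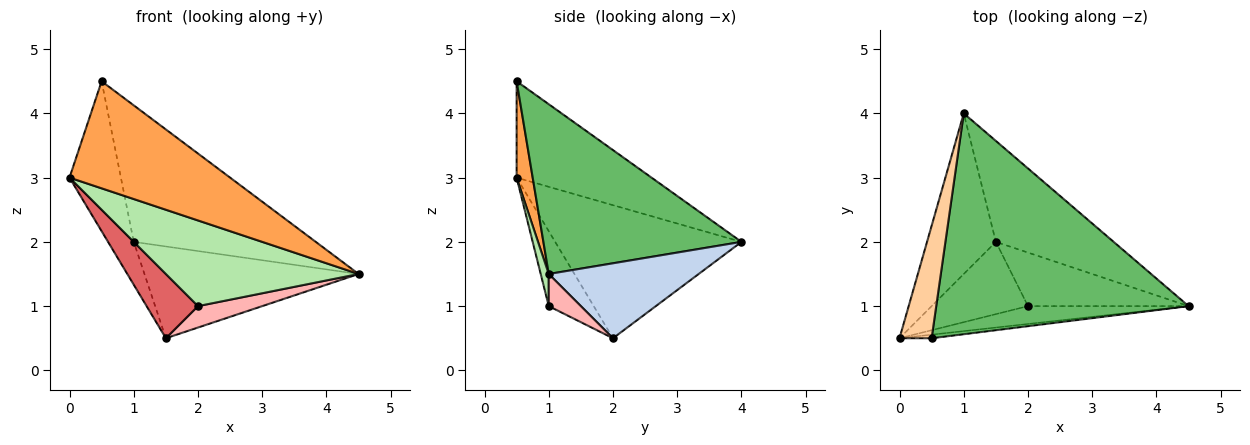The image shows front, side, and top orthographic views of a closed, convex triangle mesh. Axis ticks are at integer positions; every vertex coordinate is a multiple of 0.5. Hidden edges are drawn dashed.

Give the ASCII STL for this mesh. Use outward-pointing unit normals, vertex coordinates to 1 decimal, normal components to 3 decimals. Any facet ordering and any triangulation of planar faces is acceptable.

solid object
 facet normal -0.882 0.122 -0.456
  outer loop
   vertex 1.5 2.0 0.5
   vertex 0.0 0.5 3.0
   vertex 1.0 4.0 2.0
  endloop
 endfacet
 facet normal 0.426 0.609 -0.669
  outer loop
   vertex 1.5 2.0 0.5
   vertex 1.0 4.0 2.0
   vertex 4.5 1.0 1.5
  endloop
 endfacet
 facet normal 0.099 -0.994 -0.033
  outer loop
   vertex 0.5 0.5 4.5
   vertex 0.0 0.5 3.0
   vertex 4.5 1.0 1.5
  endloop
 endfacet
 facet normal -0.892 0.340 0.297
  outer loop
   vertex 0.5 0.5 4.5
   vertex 1.0 4.0 2.0
   vertex 0.0 0.5 3.0
  endloop
 endfacet
 facet normal 0.497 0.456 0.738
  outer loop
   vertex 0.5 0.5 4.5
   vertex 4.5 1.0 1.5
   vertex 1.0 4.0 2.0
  endloop
 endfacet
 facet normal 0.041 -0.978 -0.204
  outer loop
   vertex 2.0 1.0 1.0
   vertex 4.5 1.0 1.5
   vertex 0.0 0.5 3.0
  endloop
 endfacet
 facet normal -0.503 -0.574 -0.646
  outer loop
   vertex 2.0 1.0 1.0
   vertex 0.0 0.5 3.0
   vertex 1.5 2.0 0.5
  endloop
 endfacet
 facet normal 0.183 -0.365 -0.913
  outer loop
   vertex 2.0 1.0 1.0
   vertex 1.5 2.0 0.5
   vertex 4.5 1.0 1.5
  endloop
 endfacet
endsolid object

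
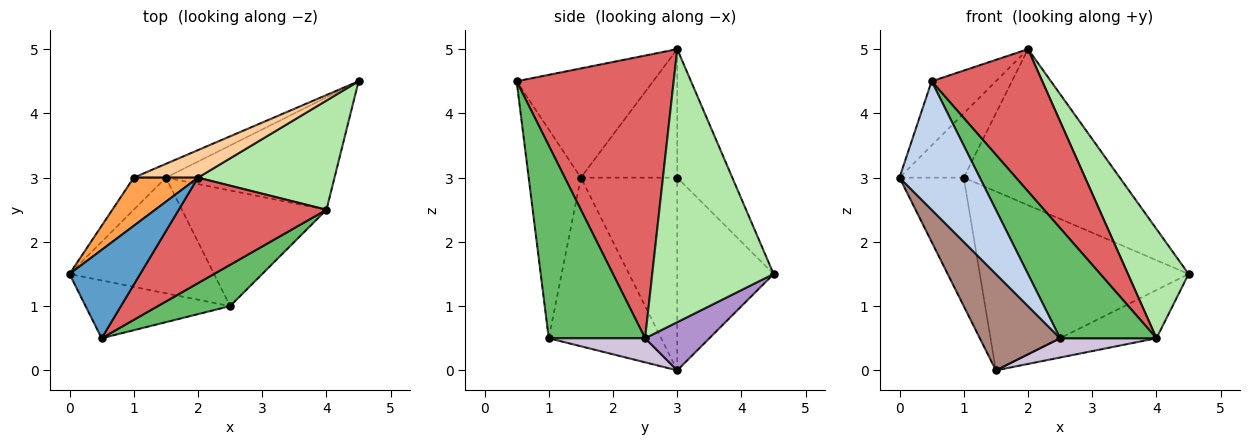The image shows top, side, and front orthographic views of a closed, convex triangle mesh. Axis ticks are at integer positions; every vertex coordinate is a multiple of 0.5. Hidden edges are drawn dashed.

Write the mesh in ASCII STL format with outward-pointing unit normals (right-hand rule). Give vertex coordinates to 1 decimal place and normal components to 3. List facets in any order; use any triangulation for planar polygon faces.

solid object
 facet normal -0.781 0.367 0.505
  outer loop
   vertex 2.0 3.0 5.0
   vertex 0.0 1.5 3.0
   vertex 0.5 0.5 4.5
  endloop
 endfacet
 facet normal -0.510 -0.784 -0.353
  outer loop
   vertex 2.5 1.0 0.5
   vertex 0.5 0.5 4.5
   vertex 0.0 1.5 3.0
  endloop
 endfacet
 facet normal -0.768 0.512 0.384
  outer loop
   vertex 1.0 3.0 3.0
   vertex 0.0 1.5 3.0
   vertex 2.0 3.0 5.0
  endloop
 endfacet
 facet normal -0.328 0.930 0.164
  outer loop
   vertex 1.0 3.0 3.0
   vertex 2.0 3.0 5.0
   vertex 4.5 4.5 1.5
  endloop
 endfacet
 facet normal 0.683 -0.683 0.256
  outer loop
   vertex 4.0 2.5 0.5
   vertex 0.5 0.5 4.5
   vertex 2.5 1.0 0.5
  endloop
 endfacet
 facet normal 0.816 -0.408 0.408
  outer loop
   vertex 4.0 2.5 0.5
   vertex 4.5 4.5 1.5
   vertex 2.0 3.0 5.0
  endloop
 endfacet
 facet normal 0.752 -0.530 0.393
  outer loop
   vertex 4.0 2.5 0.5
   vertex 2.0 3.0 5.0
   vertex 0.5 0.5 4.5
  endloop
 endfacet
 facet normal -0.418 0.906 -0.070
  outer loop
   vertex 1.5 3.0 0.0
   vertex 1.0 3.0 3.0
   vertex 4.5 4.5 1.5
  endloop
 endfacet
 facet normal 0.254 0.381 -0.889
  outer loop
   vertex 1.5 3.0 0.0
   vertex 4.5 4.5 1.5
   vertex 4.0 2.5 0.5
  endloop
 endfacet
 facet normal 0.162 -0.162 -0.973
  outer loop
   vertex 1.5 3.0 0.0
   vertex 4.0 2.5 0.5
   vertex 2.5 1.0 0.5
  endloop
 endfacet
 facet normal -0.667 -0.477 -0.572
  outer loop
   vertex 1.5 3.0 0.0
   vertex 2.5 1.0 0.5
   vertex 0.0 1.5 3.0
  endloop
 endfacet
 facet normal -0.824 0.549 -0.137
  outer loop
   vertex 1.5 3.0 0.0
   vertex 0.0 1.5 3.0
   vertex 1.0 3.0 3.0
  endloop
 endfacet
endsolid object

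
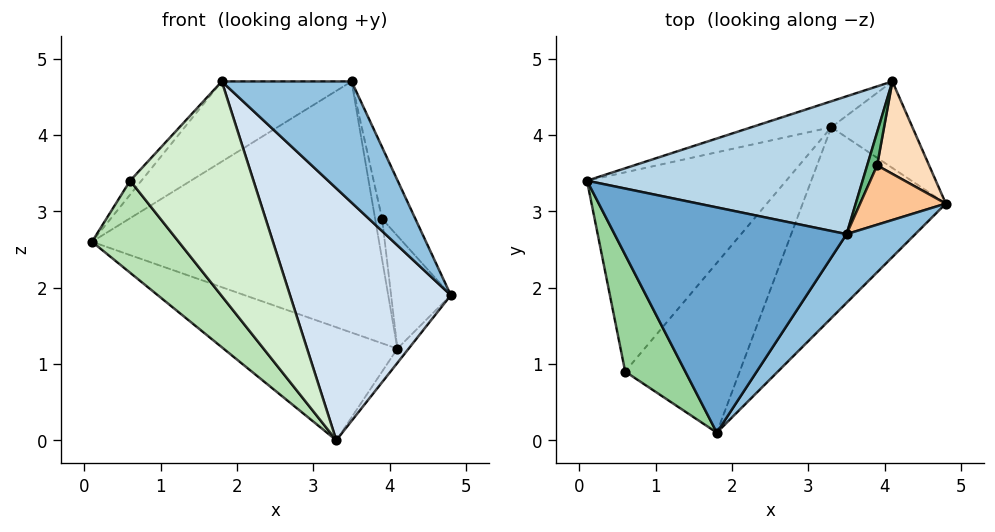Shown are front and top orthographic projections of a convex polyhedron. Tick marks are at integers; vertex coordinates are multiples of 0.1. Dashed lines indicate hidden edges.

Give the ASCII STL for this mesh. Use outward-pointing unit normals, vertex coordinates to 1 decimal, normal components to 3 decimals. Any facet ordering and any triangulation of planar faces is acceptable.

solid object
 facet normal -0.456 0.298 0.838
  outer loop
   vertex 3.5 2.7 4.7
   vertex 0.1 3.4 2.6
   vertex 1.8 0.1 4.7
  endloop
 endfacet
 facet normal 0.799 -0.523 0.296
  outer loop
   vertex 3.5 2.7 4.7
   vertex 1.8 0.1 4.7
   vertex 4.8 3.1 1.9
  endloop
 endfacet
 facet normal -0.116 0.871 0.478
  outer loop
   vertex 4.1 4.7 1.2
   vertex 0.1 3.4 2.6
   vertex 3.5 2.7 4.7
  endloop
 endfacet
 facet normal 0.227 -0.776 -0.588
  outer loop
   vertex 3.3 4.1 0.0
   vertex 4.8 3.1 1.9
   vertex 1.8 0.1 4.7
  endloop
 endfacet
 facet normal -0.367 0.906 -0.208
  outer loop
   vertex 3.3 4.1 0.0
   vertex 0.1 3.4 2.6
   vertex 4.1 4.7 1.2
  endloop
 endfacet
 facet normal 0.805 0.096 -0.585
  outer loop
   vertex 3.3 4.1 0.0
   vertex 4.1 4.7 1.2
   vertex 4.8 3.1 1.9
  endloop
 endfacet
 facet normal 0.751 0.509 0.421
  outer loop
   vertex 3.9 3.6 2.9
   vertex 3.5 2.7 4.7
   vertex 4.8 3.1 1.9
  endloop
 endfacet
 facet normal 0.750 0.512 0.419
  outer loop
   vertex 3.9 3.6 2.9
   vertex 4.8 3.1 1.9
   vertex 4.1 4.7 1.2
  endloop
 endfacet
 facet normal 0.737 0.524 0.426
  outer loop
   vertex 3.9 3.6 2.9
   vertex 4.1 4.7 1.2
   vertex 3.5 2.7 4.7
  endloop
 endfacet
 facet normal -0.706 0.084 0.703
  outer loop
   vertex 0.6 0.9 3.4
   vertex 1.8 0.1 4.7
   vertex 0.1 3.4 2.6
  endloop
 endfacet
 facet normal -0.542 -0.353 -0.763
  outer loop
   vertex 0.6 0.9 3.4
   vertex 0.1 3.4 2.6
   vertex 3.3 4.1 0.0
  endloop
 endfacet
 facet normal 0.147 -0.776 -0.613
  outer loop
   vertex 0.6 0.9 3.4
   vertex 3.3 4.1 0.0
   vertex 1.8 0.1 4.7
  endloop
 endfacet
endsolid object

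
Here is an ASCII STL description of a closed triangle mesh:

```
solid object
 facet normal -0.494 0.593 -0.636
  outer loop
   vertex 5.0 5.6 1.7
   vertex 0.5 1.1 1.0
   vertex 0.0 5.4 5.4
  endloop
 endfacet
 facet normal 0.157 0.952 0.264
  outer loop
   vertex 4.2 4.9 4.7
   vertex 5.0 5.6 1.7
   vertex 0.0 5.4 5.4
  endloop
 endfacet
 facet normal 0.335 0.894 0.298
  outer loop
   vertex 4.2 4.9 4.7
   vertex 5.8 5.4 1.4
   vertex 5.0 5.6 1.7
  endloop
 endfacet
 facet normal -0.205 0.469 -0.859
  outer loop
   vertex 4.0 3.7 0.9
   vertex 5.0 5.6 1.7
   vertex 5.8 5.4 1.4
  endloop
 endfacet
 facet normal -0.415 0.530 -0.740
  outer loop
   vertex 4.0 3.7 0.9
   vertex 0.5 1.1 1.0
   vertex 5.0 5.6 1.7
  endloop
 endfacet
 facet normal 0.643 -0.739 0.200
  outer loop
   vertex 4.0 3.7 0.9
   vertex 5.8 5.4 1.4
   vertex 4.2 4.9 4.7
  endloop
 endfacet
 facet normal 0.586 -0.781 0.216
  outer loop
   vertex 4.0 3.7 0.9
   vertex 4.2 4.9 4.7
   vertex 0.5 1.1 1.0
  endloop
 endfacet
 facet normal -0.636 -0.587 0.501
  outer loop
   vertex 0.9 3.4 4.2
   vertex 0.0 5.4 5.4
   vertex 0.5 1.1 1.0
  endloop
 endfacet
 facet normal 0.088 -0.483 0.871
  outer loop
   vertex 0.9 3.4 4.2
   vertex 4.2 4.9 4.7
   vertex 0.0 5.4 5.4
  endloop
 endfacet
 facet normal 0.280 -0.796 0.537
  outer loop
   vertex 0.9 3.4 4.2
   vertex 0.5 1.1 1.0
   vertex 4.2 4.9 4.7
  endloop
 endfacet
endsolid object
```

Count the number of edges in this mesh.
15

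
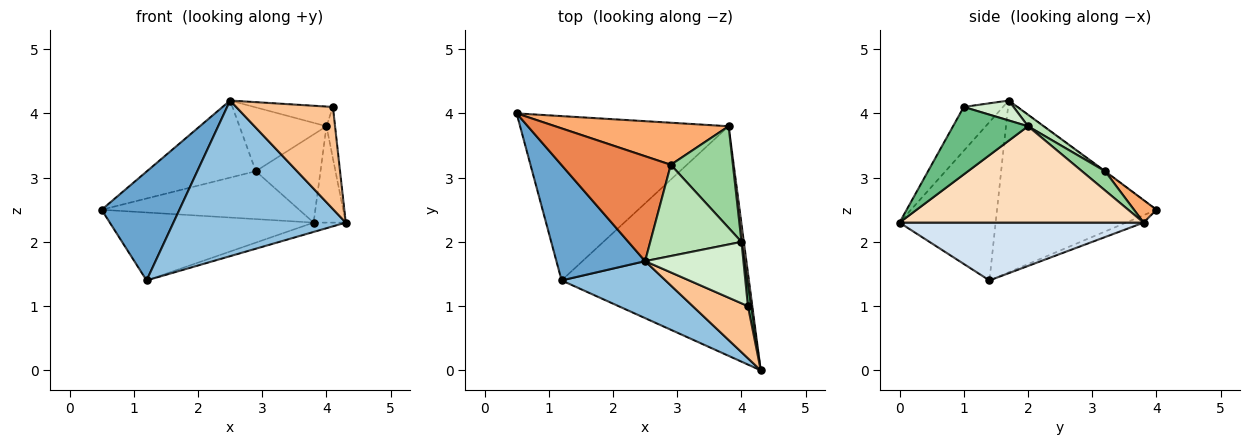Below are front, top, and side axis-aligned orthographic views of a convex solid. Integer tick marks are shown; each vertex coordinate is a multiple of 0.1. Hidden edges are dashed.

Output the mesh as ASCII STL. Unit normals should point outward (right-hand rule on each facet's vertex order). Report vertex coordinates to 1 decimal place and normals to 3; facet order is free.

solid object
 facet normal -0.815 -0.398 0.421
  outer loop
   vertex 2.5 1.7 4.2
   vertex 0.5 4.0 2.5
   vertex 1.2 1.4 1.4
  endloop
 endfacet
 facet normal -0.464 -0.832 0.305
  outer loop
   vertex 2.5 1.7 4.2
   vertex 1.2 1.4 1.4
   vertex 4.3 0.0 2.3
  endloop
 endfacet
 facet normal -0.033 0.382 -0.924
  outer loop
   vertex 3.8 3.8 2.3
   vertex 1.2 1.4 1.4
   vertex 0.5 4.0 2.5
  endloop
 endfacet
 facet normal 0.295 0.039 -0.955
  outer loop
   vertex 3.8 3.8 2.3
   vertex 4.3 0.0 2.3
   vertex 1.2 1.4 1.4
  endloop
 endfacet
 facet normal -0.004 0.592 0.806
  outer loop
   vertex 2.9 3.2 3.1
   vertex 0.5 4.0 2.5
   vertex 2.5 1.7 4.2
  endloop
 endfacet
 facet normal 0.085 0.749 0.657
  outer loop
   vertex 2.9 3.2 3.1
   vertex 3.8 3.8 2.3
   vertex 0.5 4.0 2.5
  endloop
 endfacet
 facet normal -0.340 -0.838 0.428
  outer loop
   vertex 4.1 1.0 4.1
   vertex 2.5 1.7 4.2
   vertex 4.3 0.0 2.3
  endloop
 endfacet
 facet normal 0.991 0.130 0.024
  outer loop
   vertex 4.0 2.0 3.8
   vertex 4.3 0.0 2.3
   vertex 3.8 3.8 2.3
  endloop
 endfacet
 facet normal 0.992 0.113 0.047
  outer loop
   vertex 4.0 2.0 3.8
   vertex 4.1 1.0 4.1
   vertex 4.3 0.0 2.3
  endloop
 endfacet
 facet normal 0.228 0.638 0.735
  outer loop
   vertex 4.0 2.0 3.8
   vertex 3.8 3.8 2.3
   vertex 2.9 3.2 3.1
  endloop
 endfacet
 facet normal 0.103 0.570 0.815
  outer loop
   vertex 4.0 2.0 3.8
   vertex 2.9 3.2 3.1
   vertex 2.5 1.7 4.2
  endloop
 endfacet
 facet normal 0.189 0.299 0.935
  outer loop
   vertex 4.0 2.0 3.8
   vertex 2.5 1.7 4.2
   vertex 4.1 1.0 4.1
  endloop
 endfacet
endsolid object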